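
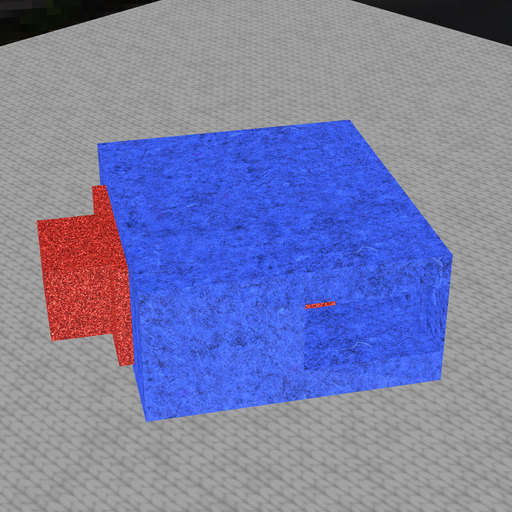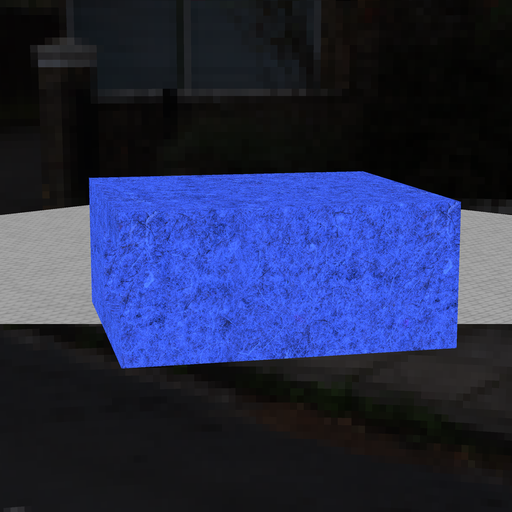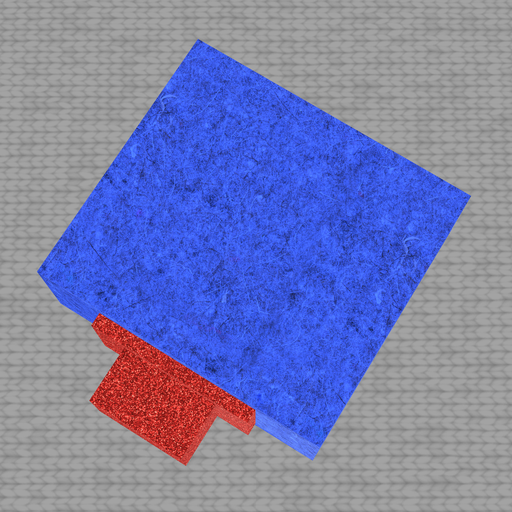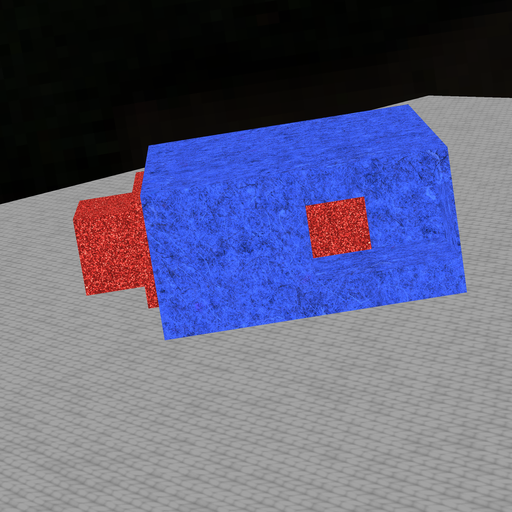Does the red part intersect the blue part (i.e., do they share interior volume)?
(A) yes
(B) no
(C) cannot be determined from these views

(A) yes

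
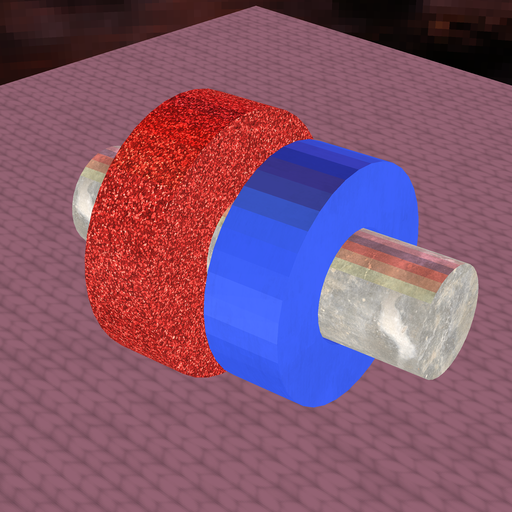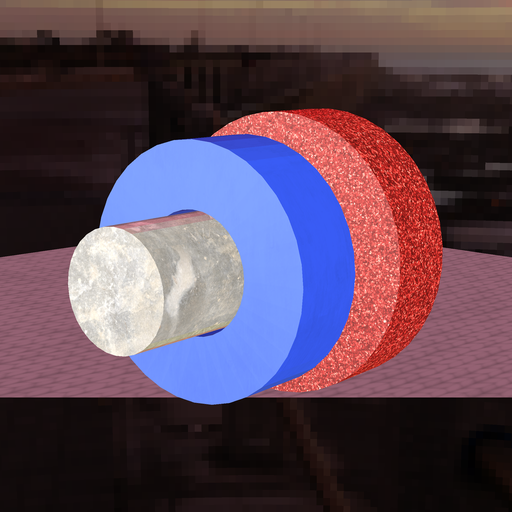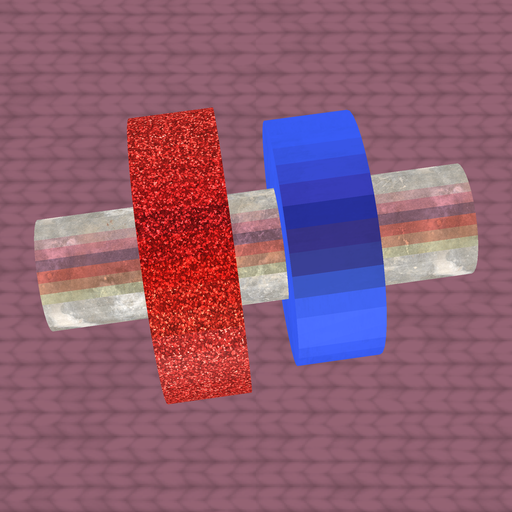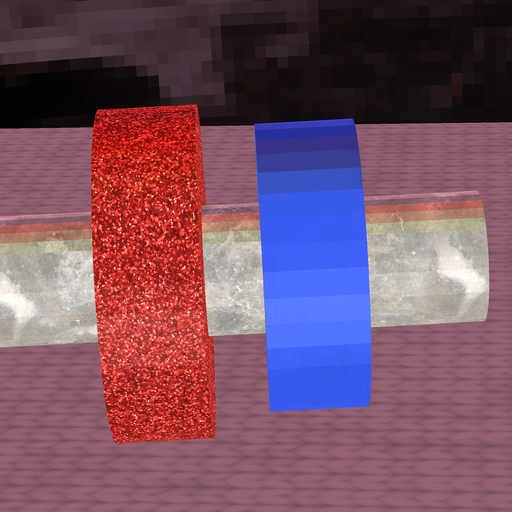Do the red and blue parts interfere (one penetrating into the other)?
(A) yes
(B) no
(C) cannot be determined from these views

(B) no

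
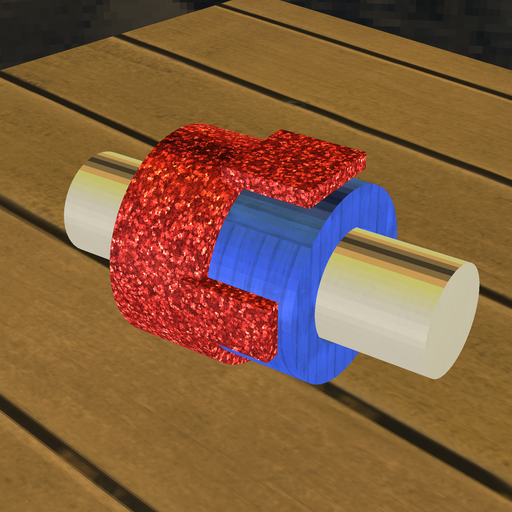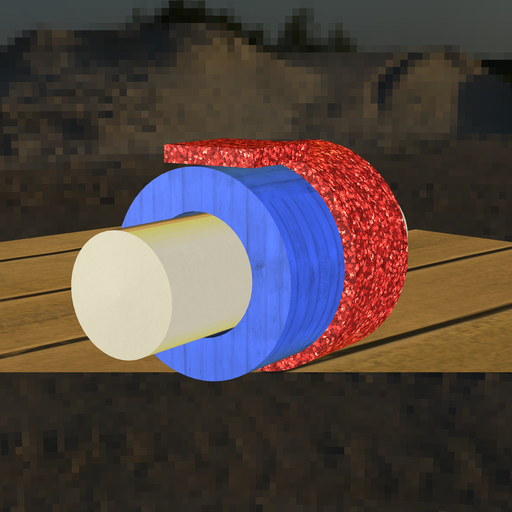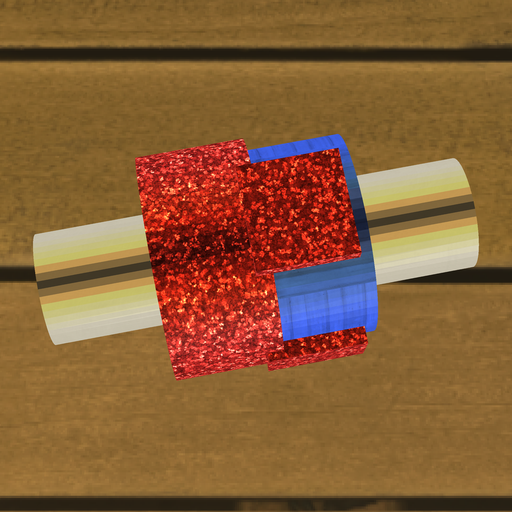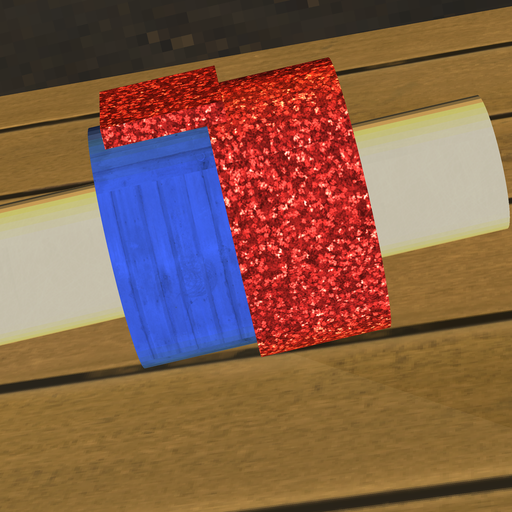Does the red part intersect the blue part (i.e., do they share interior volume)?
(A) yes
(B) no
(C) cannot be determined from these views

(A) yes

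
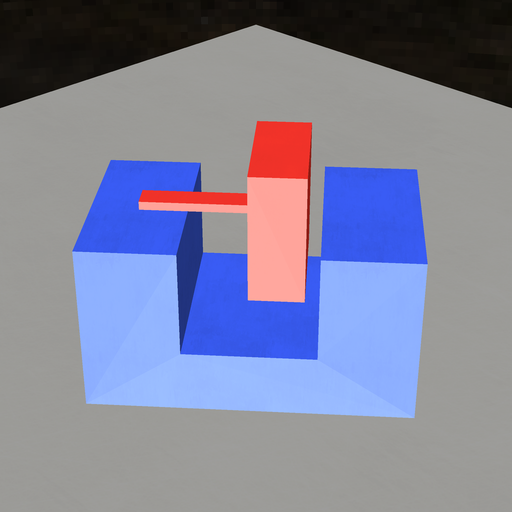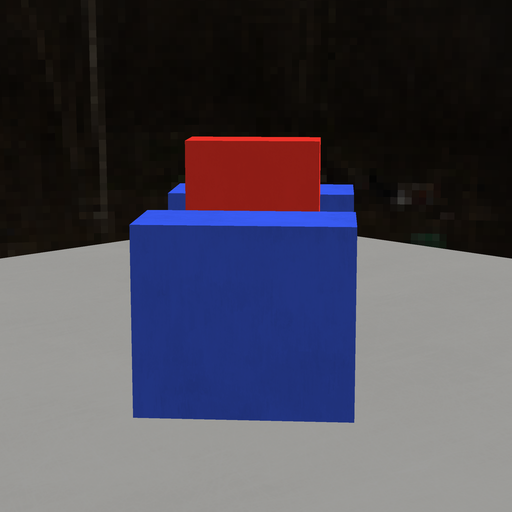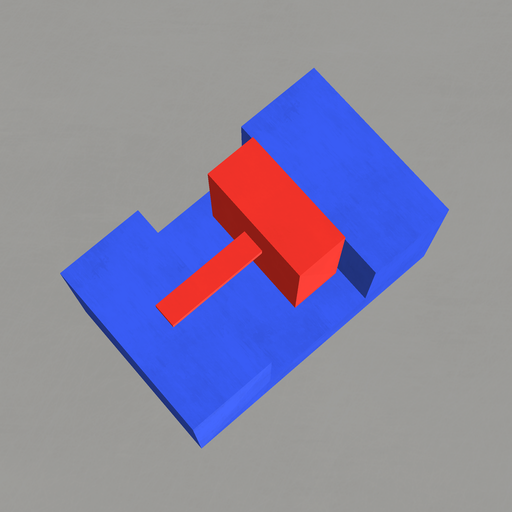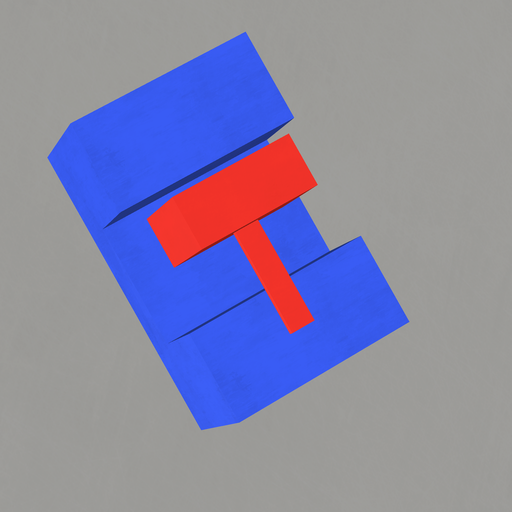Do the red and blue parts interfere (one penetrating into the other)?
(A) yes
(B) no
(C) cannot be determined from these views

(B) no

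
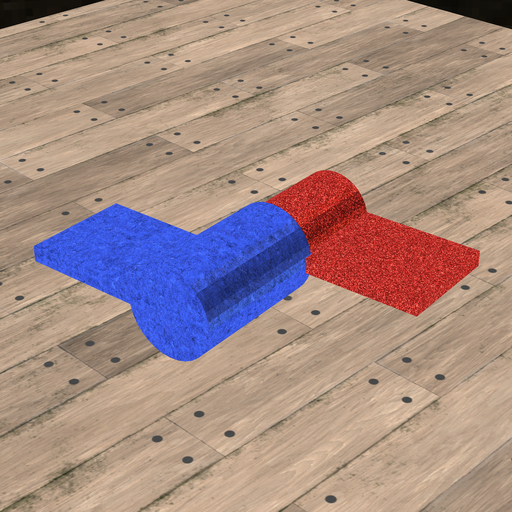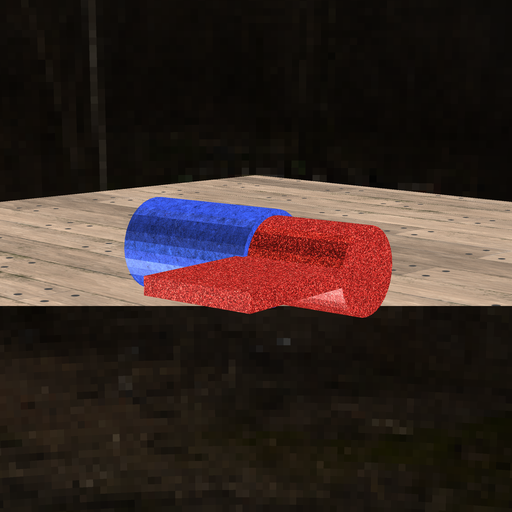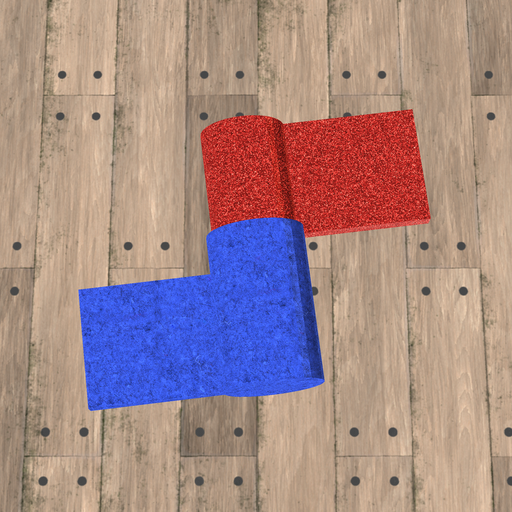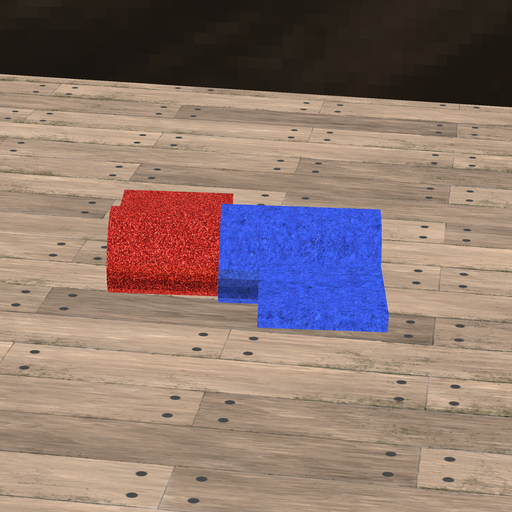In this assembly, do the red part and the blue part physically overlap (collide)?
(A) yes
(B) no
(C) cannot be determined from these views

(A) yes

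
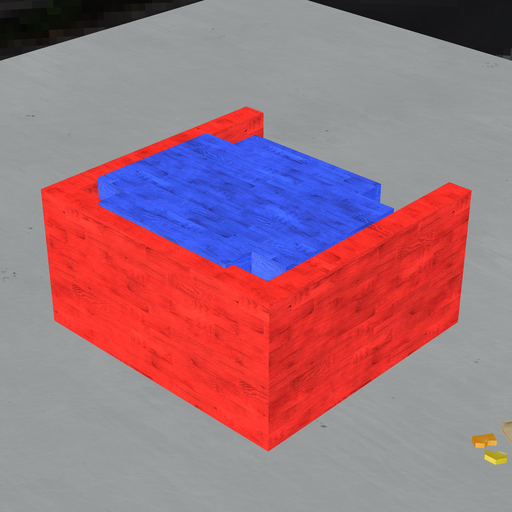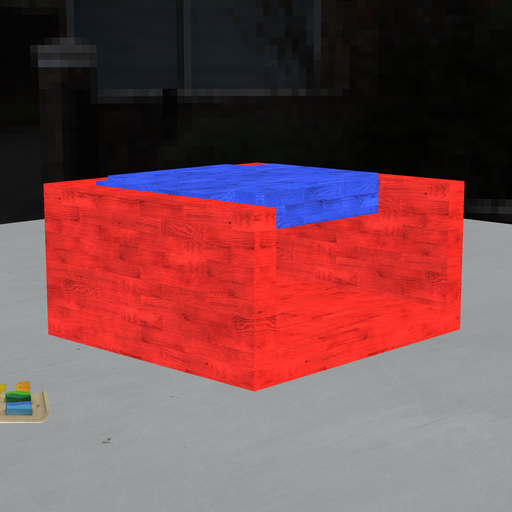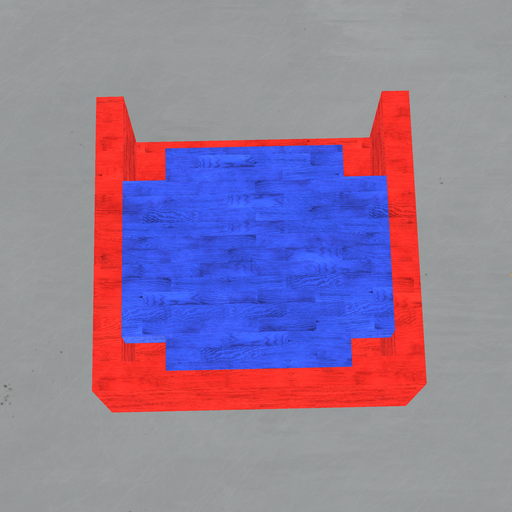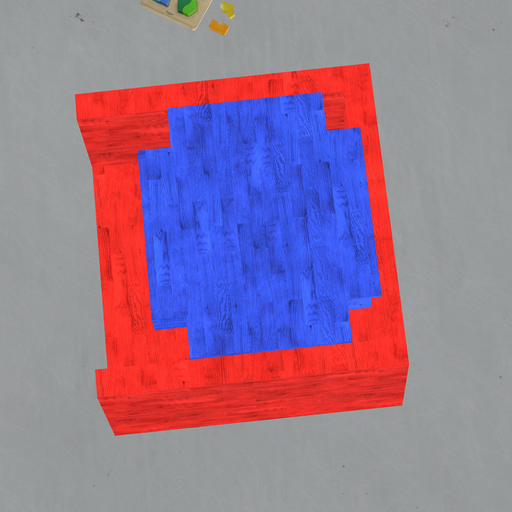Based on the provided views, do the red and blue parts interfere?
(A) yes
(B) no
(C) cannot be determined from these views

(A) yes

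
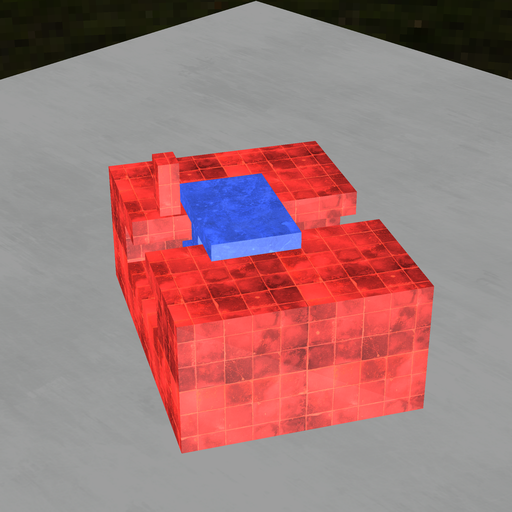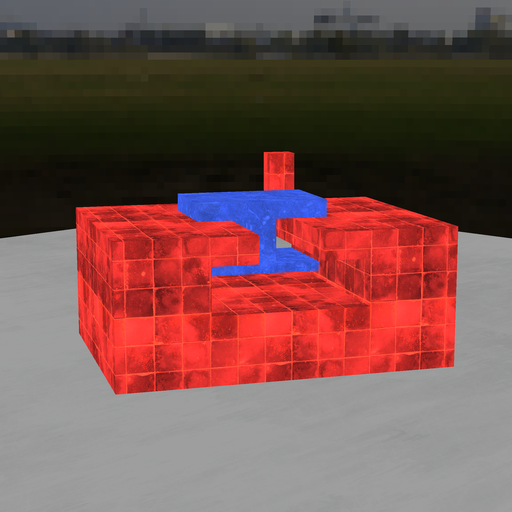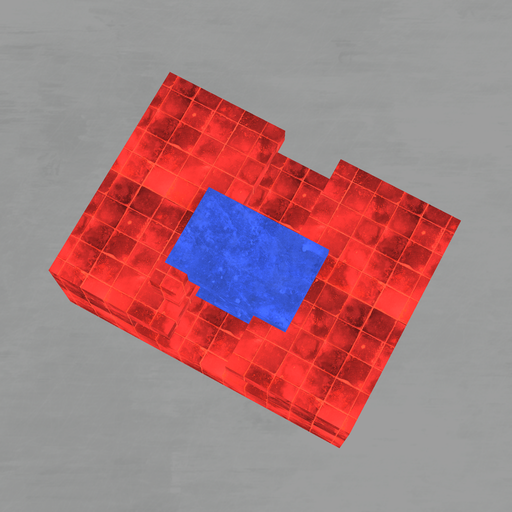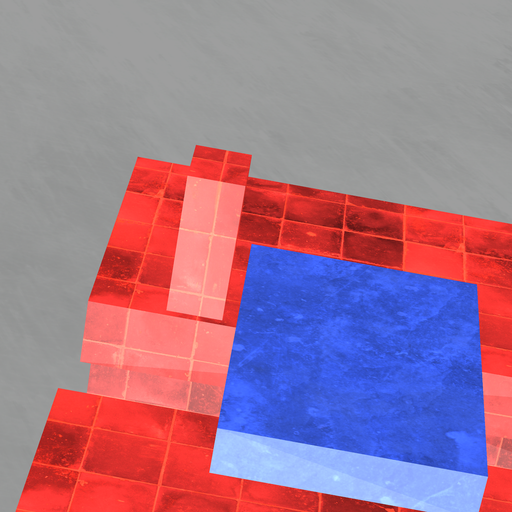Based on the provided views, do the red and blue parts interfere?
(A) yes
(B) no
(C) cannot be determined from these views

(B) no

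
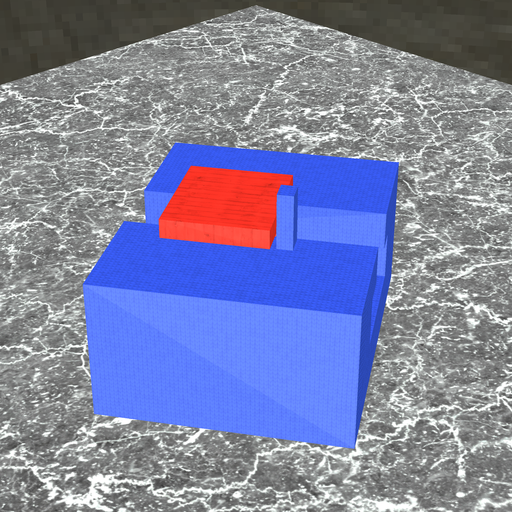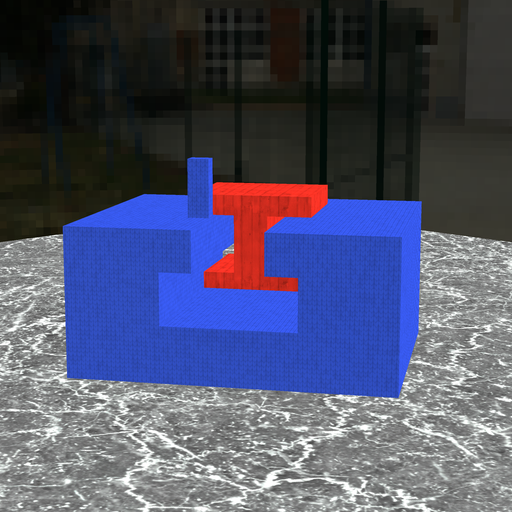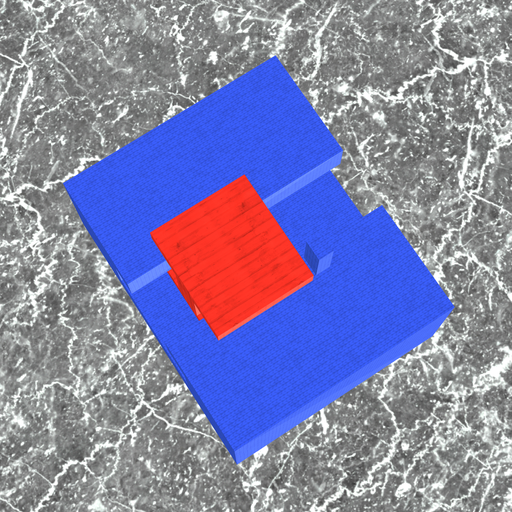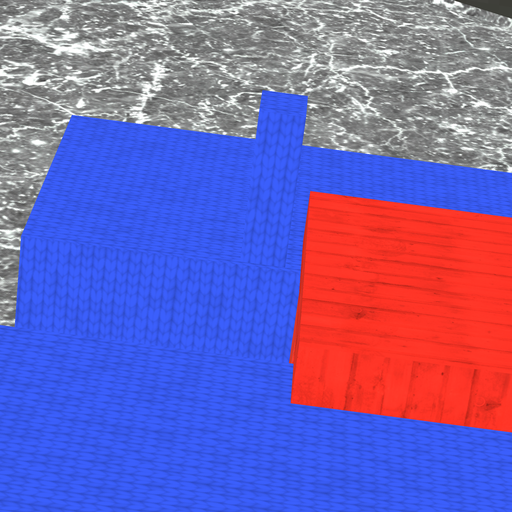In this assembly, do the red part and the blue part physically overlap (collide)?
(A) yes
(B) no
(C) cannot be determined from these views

(B) no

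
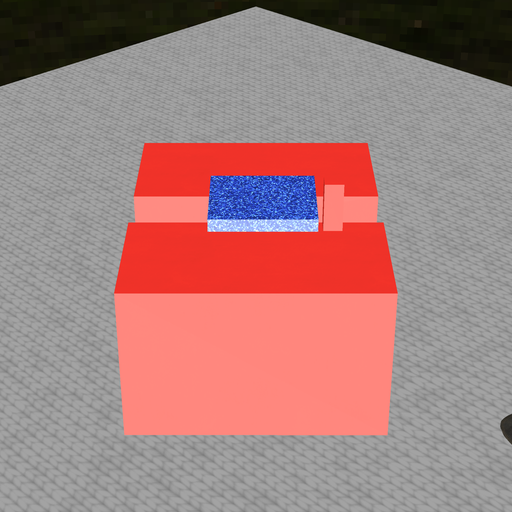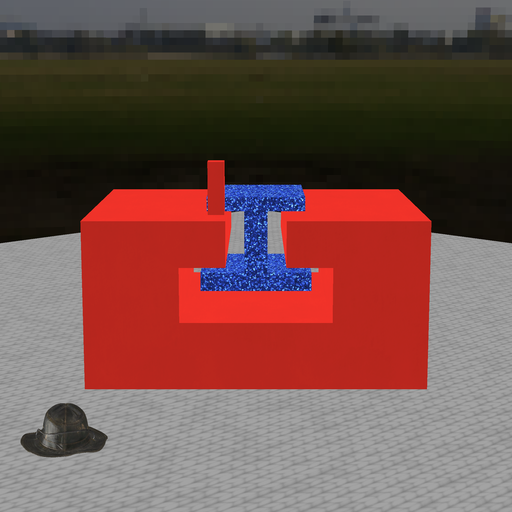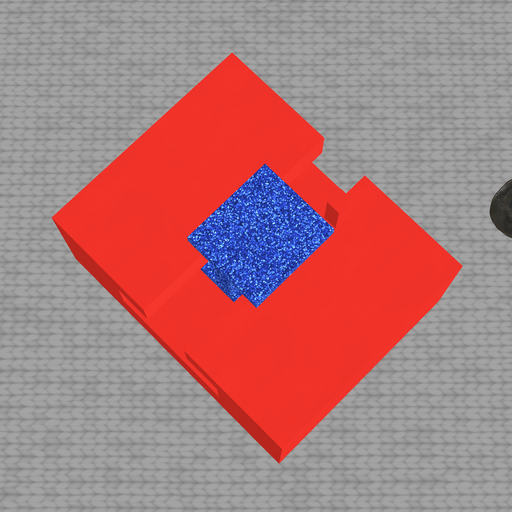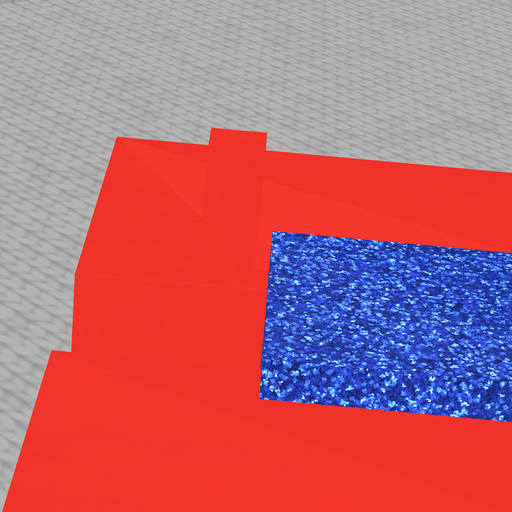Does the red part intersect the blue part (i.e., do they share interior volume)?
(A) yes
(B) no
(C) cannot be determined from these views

(B) no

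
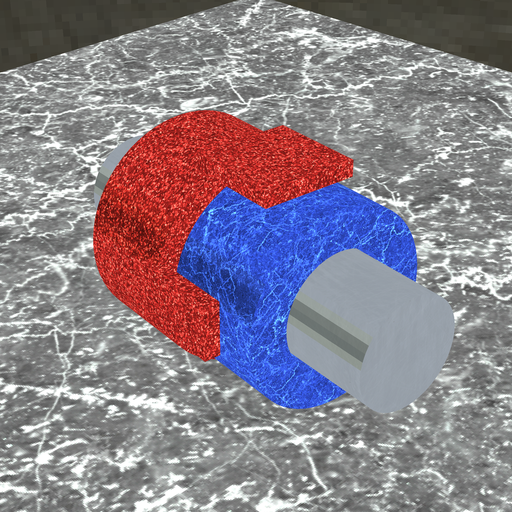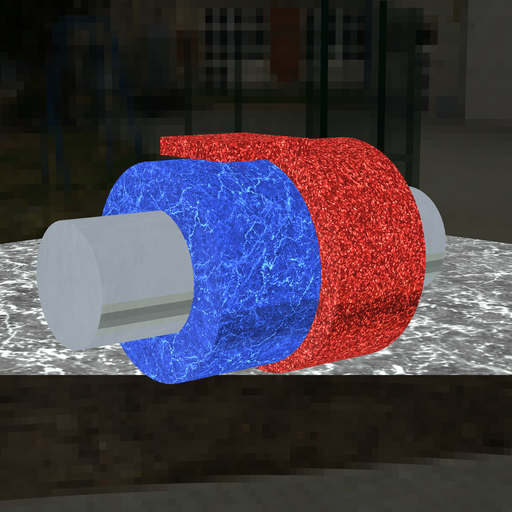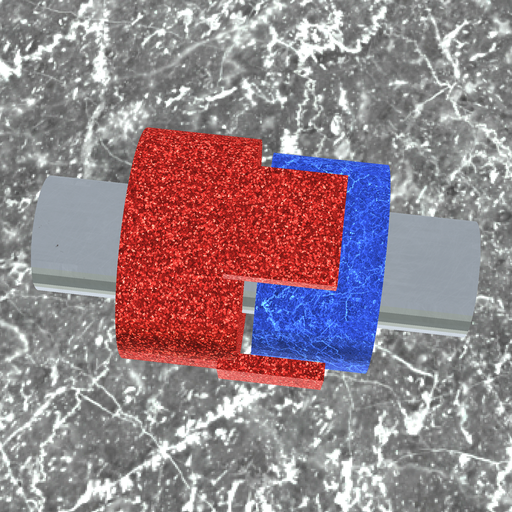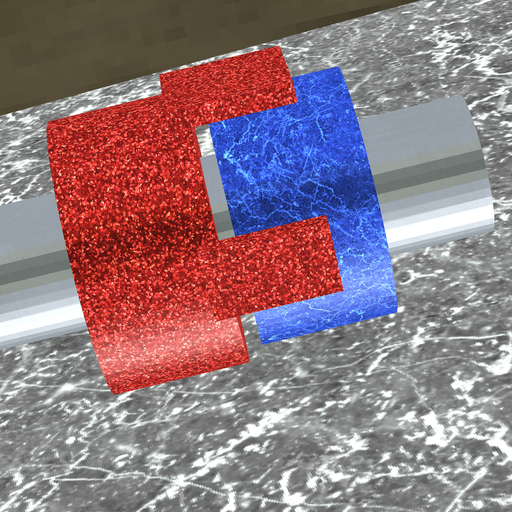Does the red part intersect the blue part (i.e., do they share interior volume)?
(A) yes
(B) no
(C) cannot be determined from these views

(B) no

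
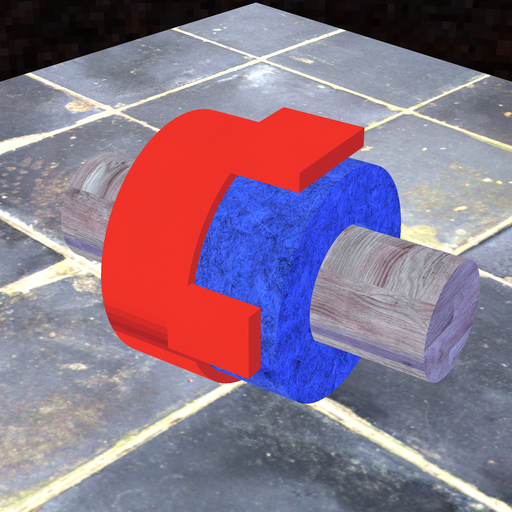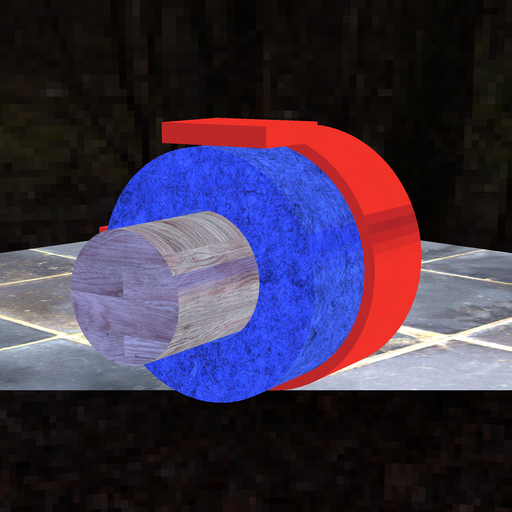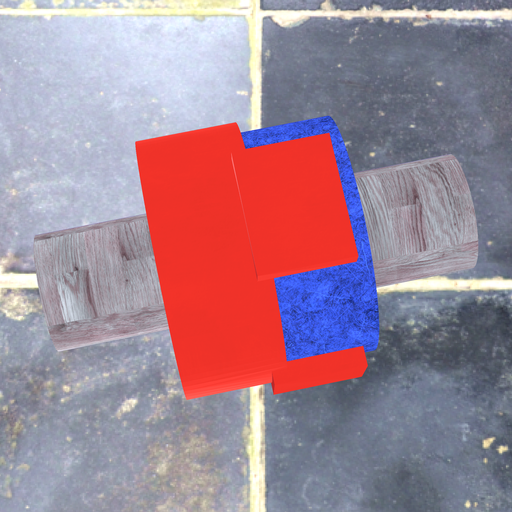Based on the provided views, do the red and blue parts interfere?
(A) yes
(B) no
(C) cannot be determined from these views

(A) yes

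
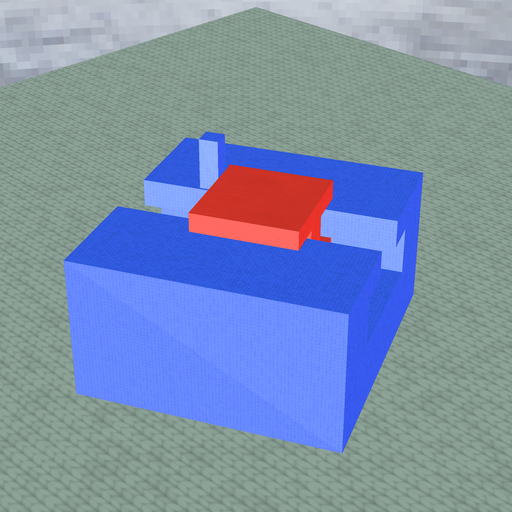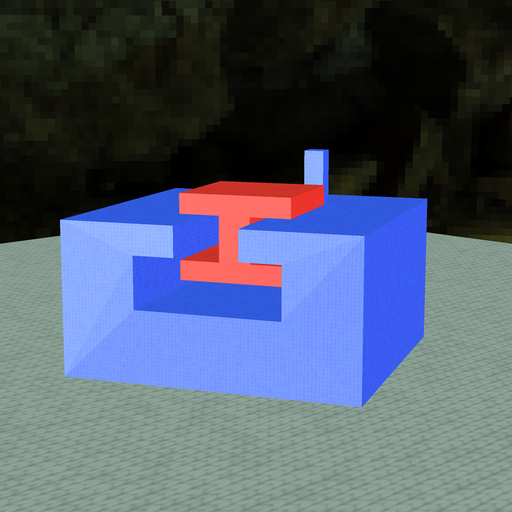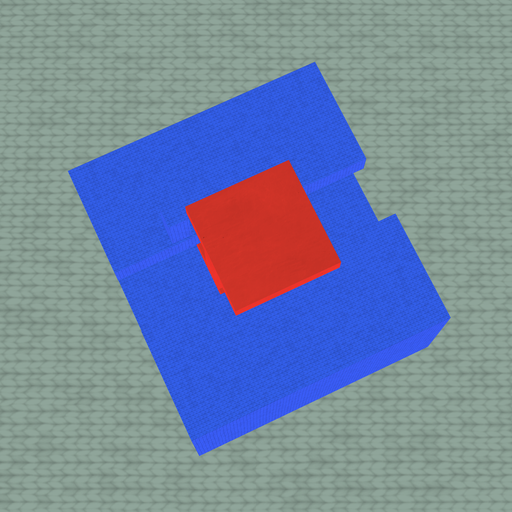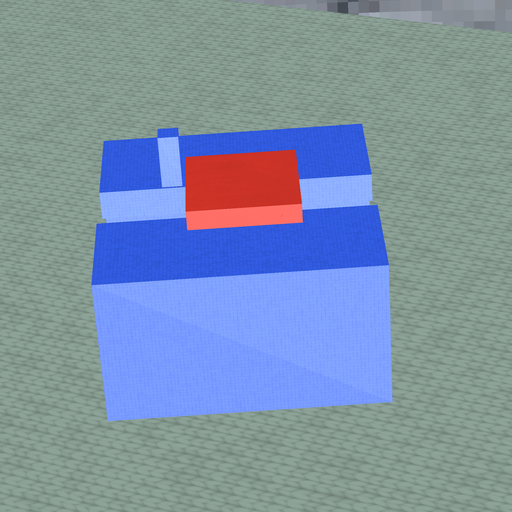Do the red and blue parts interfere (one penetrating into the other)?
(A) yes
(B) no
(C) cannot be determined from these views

(B) no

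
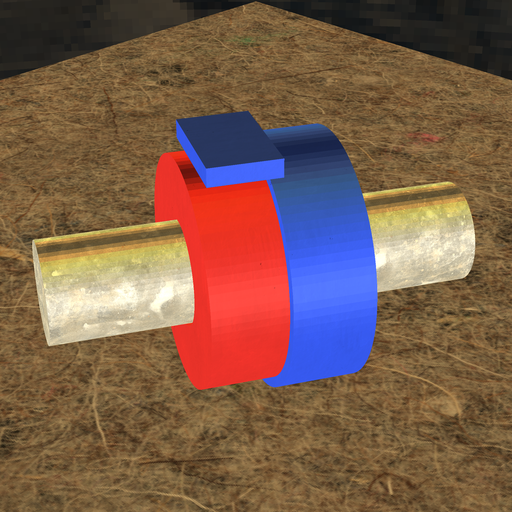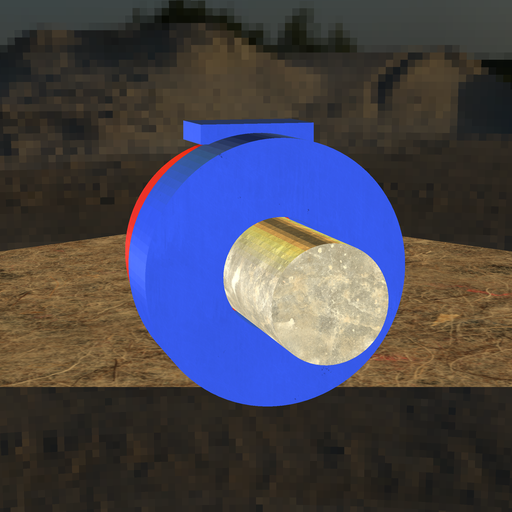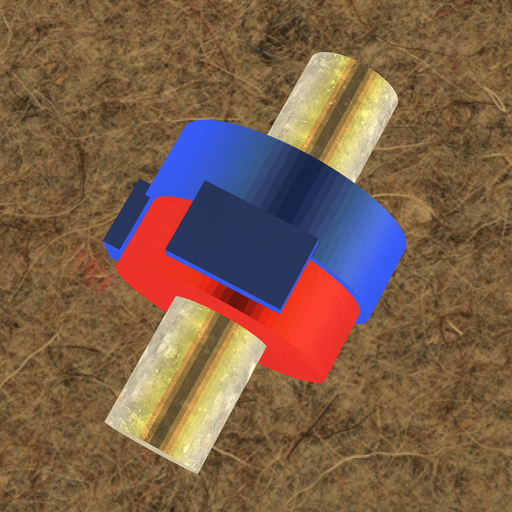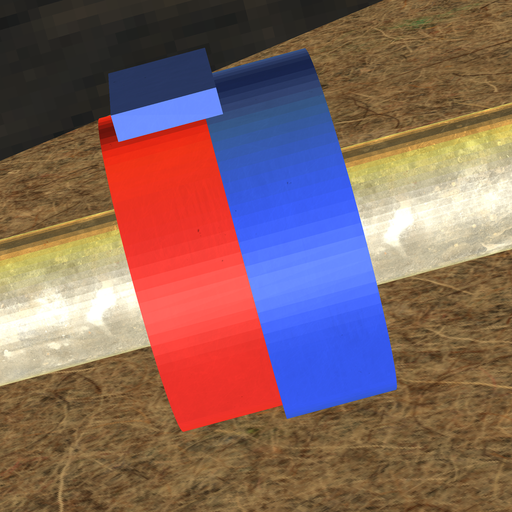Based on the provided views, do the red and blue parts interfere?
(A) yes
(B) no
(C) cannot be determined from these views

(A) yes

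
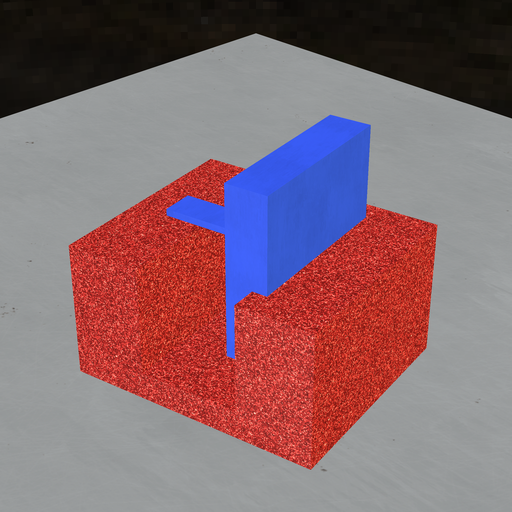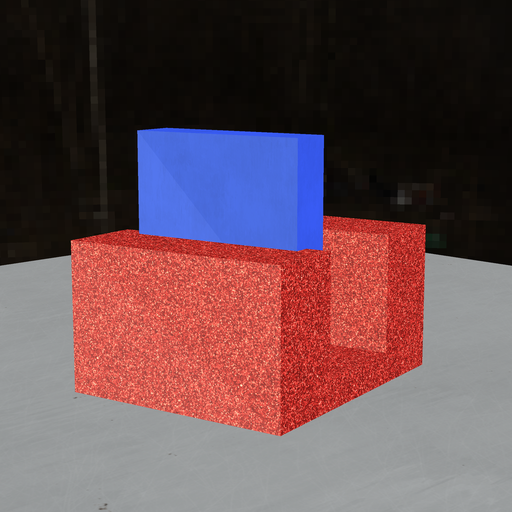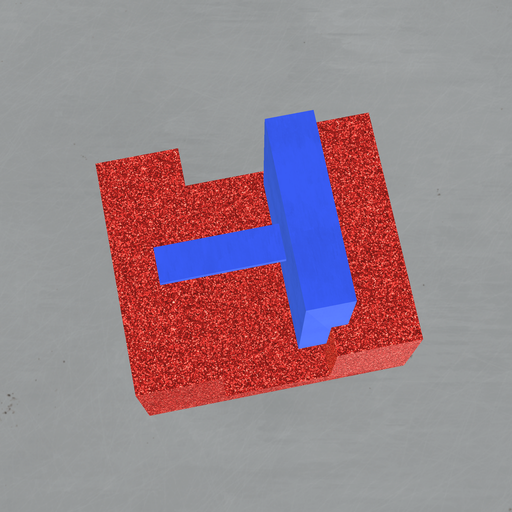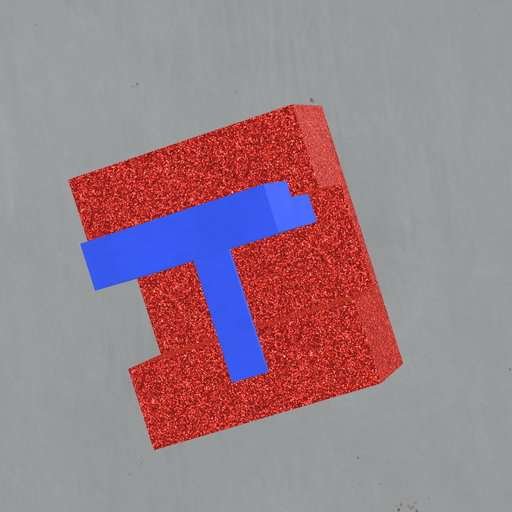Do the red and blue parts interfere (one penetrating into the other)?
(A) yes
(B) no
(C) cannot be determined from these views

(A) yes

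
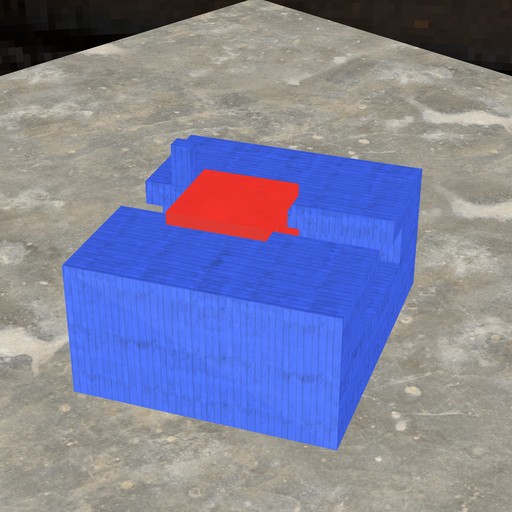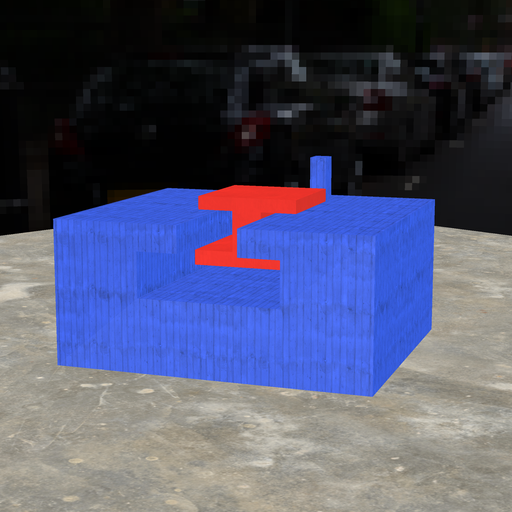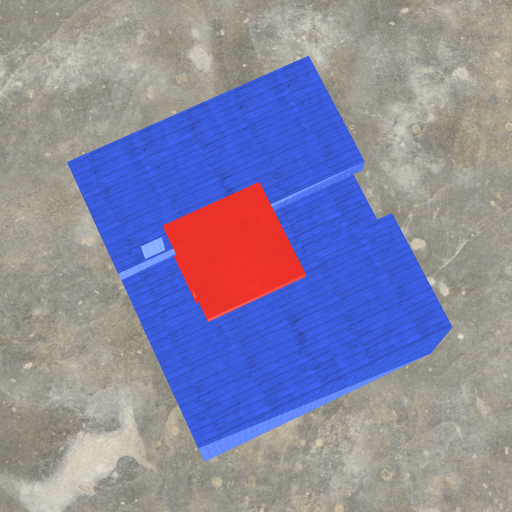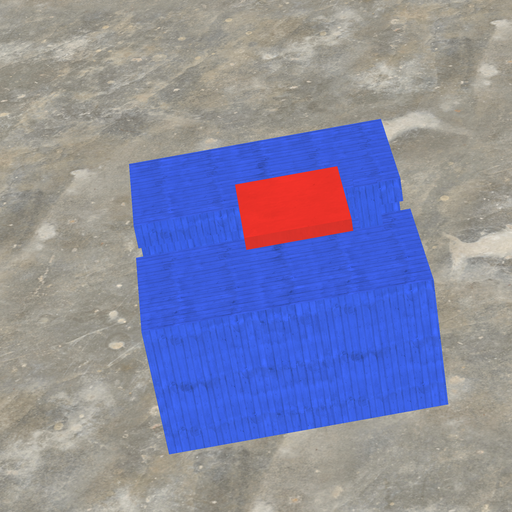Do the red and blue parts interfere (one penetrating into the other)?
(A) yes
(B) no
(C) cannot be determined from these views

(B) no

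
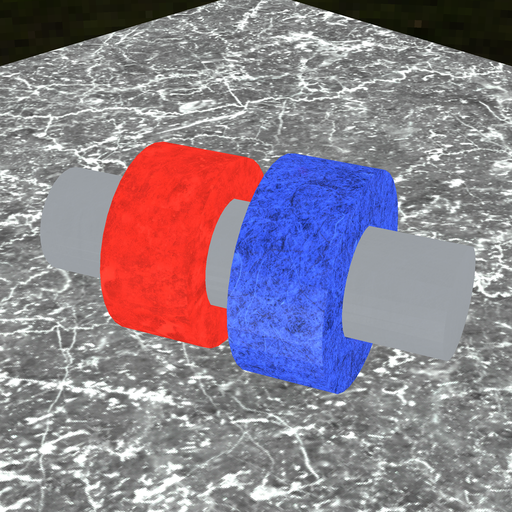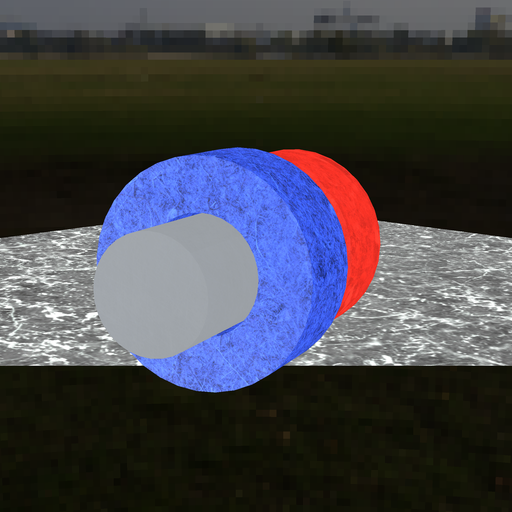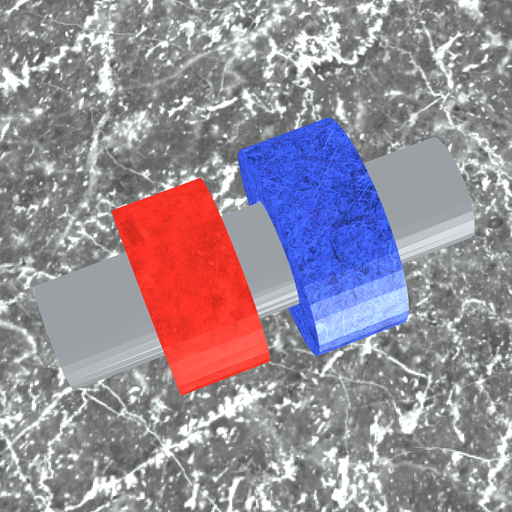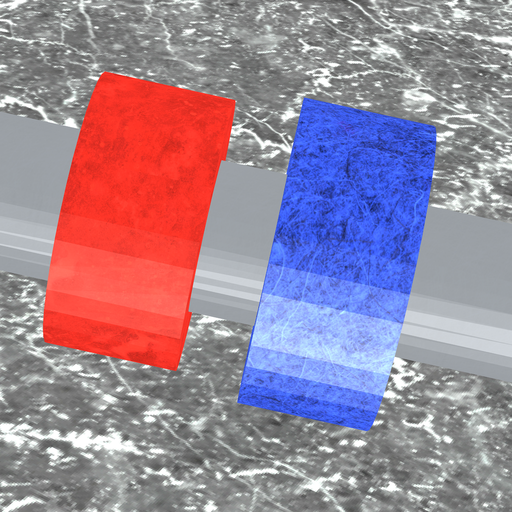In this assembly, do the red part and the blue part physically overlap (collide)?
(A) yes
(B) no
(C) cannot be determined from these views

(B) no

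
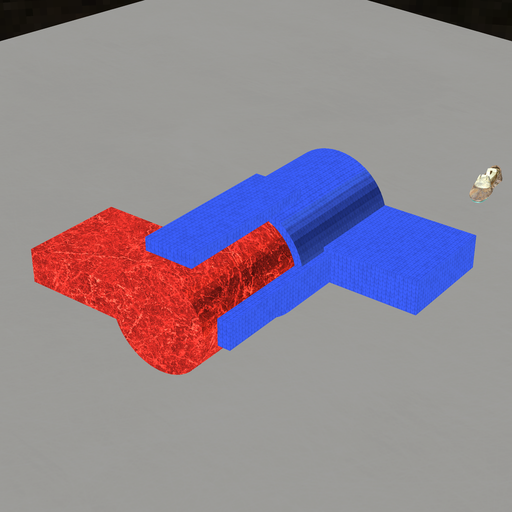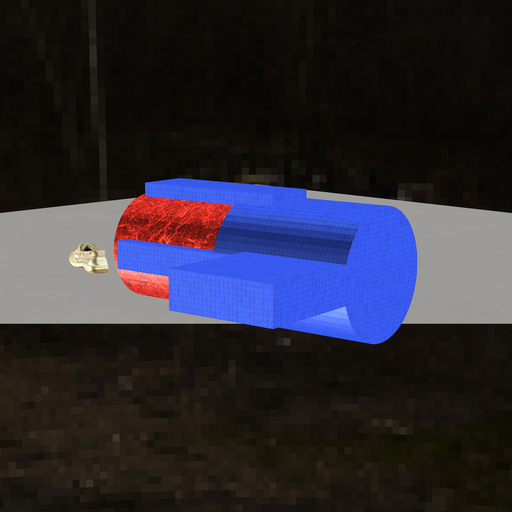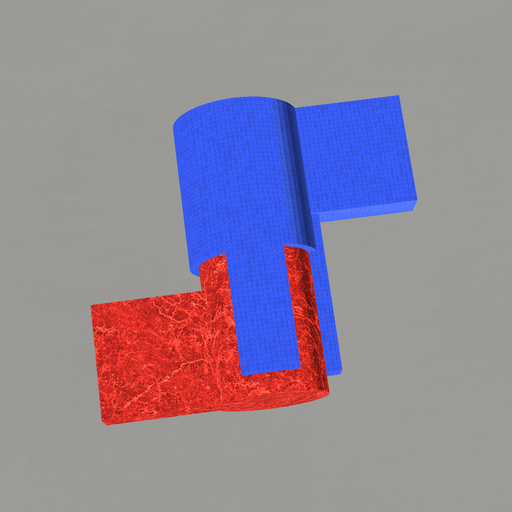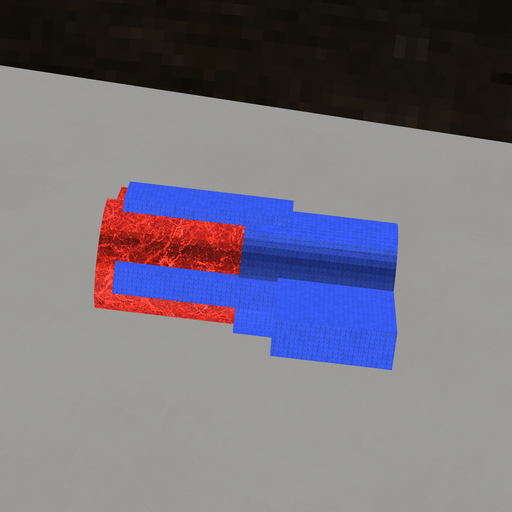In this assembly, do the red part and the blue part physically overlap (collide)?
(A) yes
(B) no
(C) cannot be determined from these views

(A) yes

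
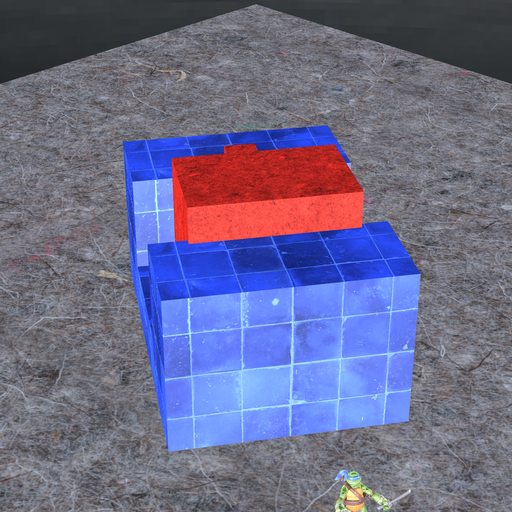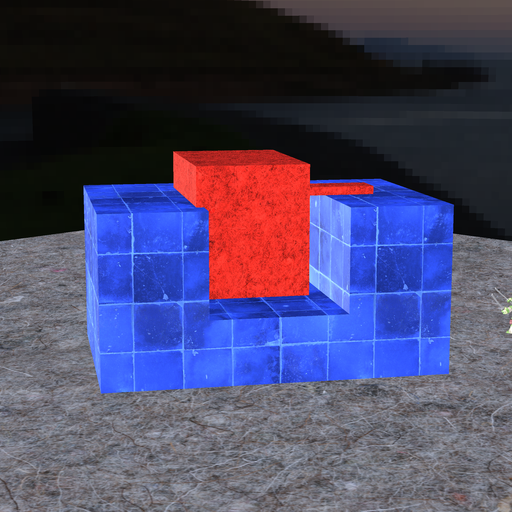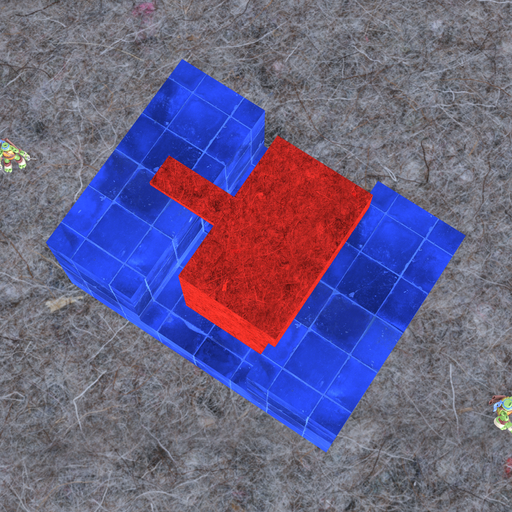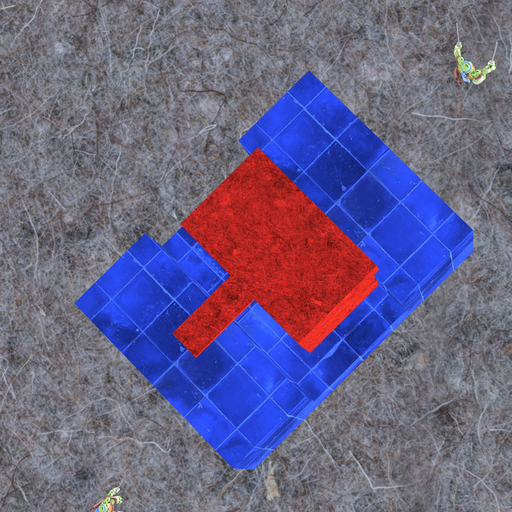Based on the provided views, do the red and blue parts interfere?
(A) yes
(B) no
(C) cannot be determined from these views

(A) yes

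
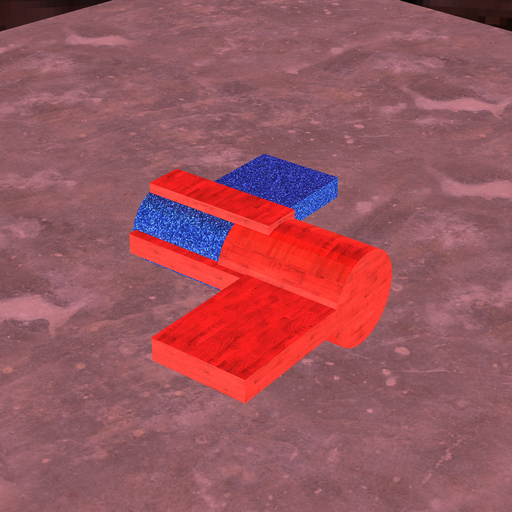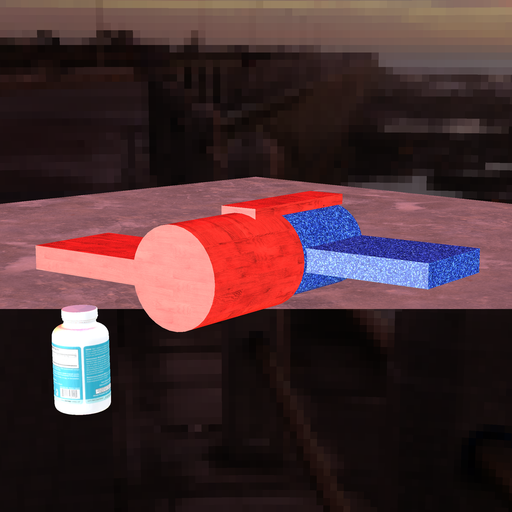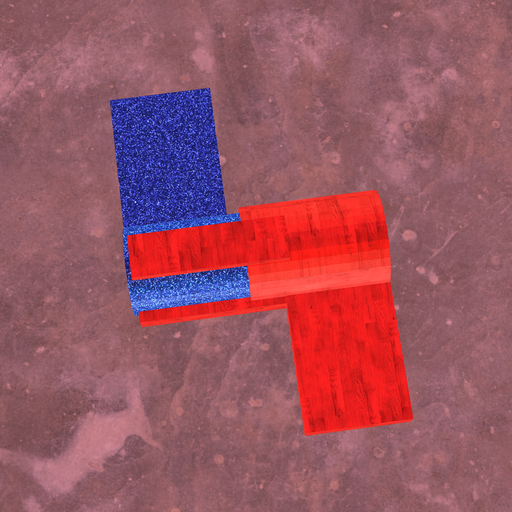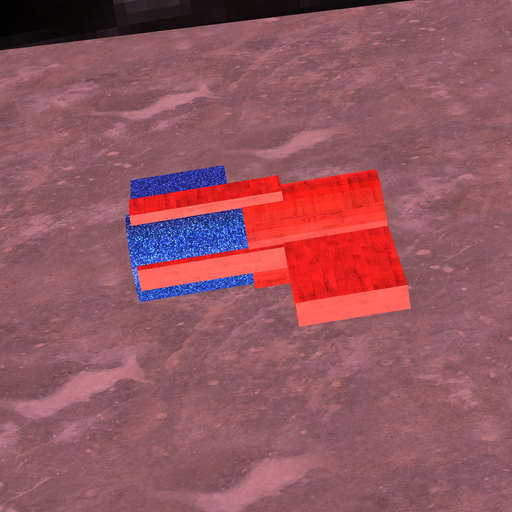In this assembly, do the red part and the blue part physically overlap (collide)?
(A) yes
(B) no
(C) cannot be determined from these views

(A) yes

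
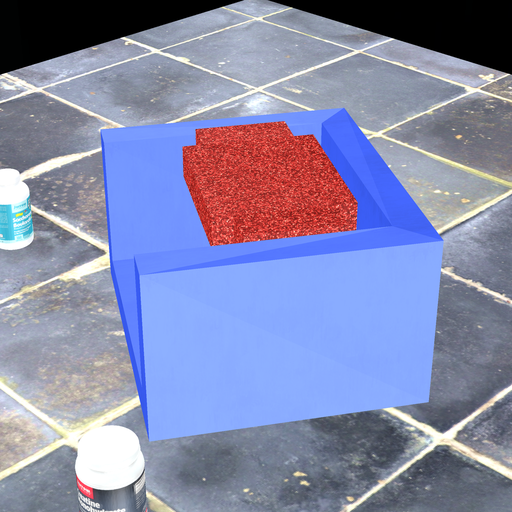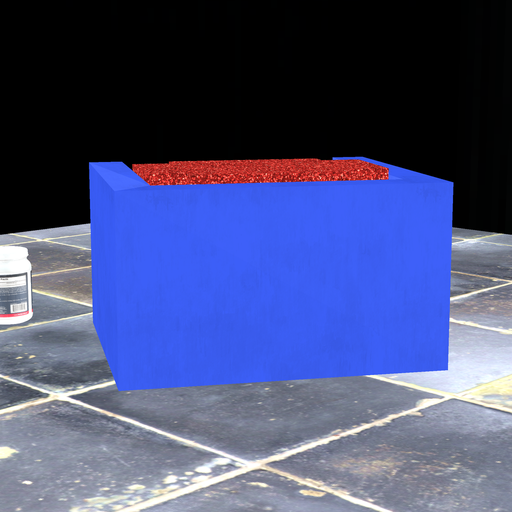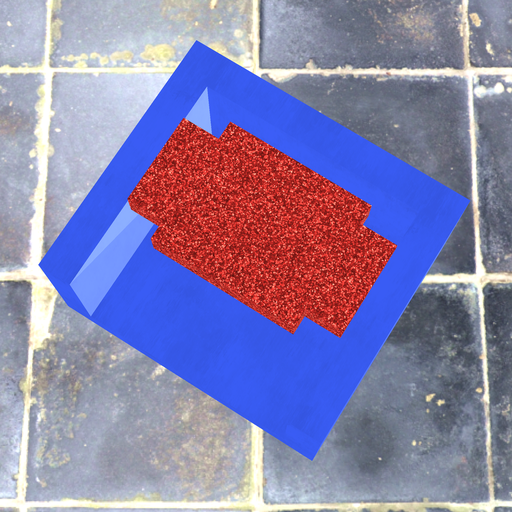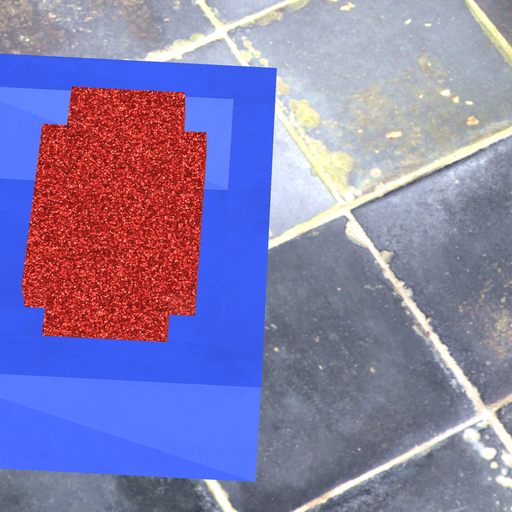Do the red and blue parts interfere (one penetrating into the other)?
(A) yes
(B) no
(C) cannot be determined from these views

(B) no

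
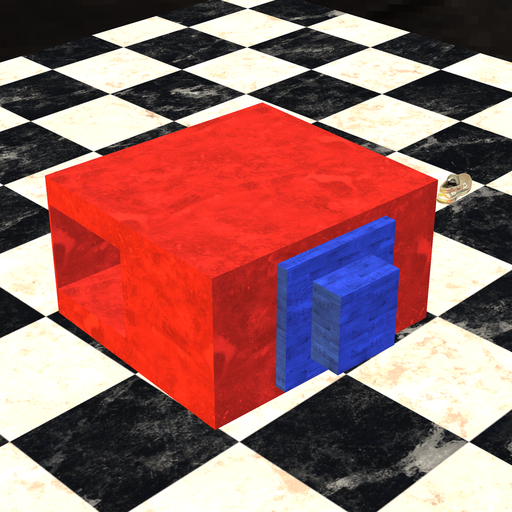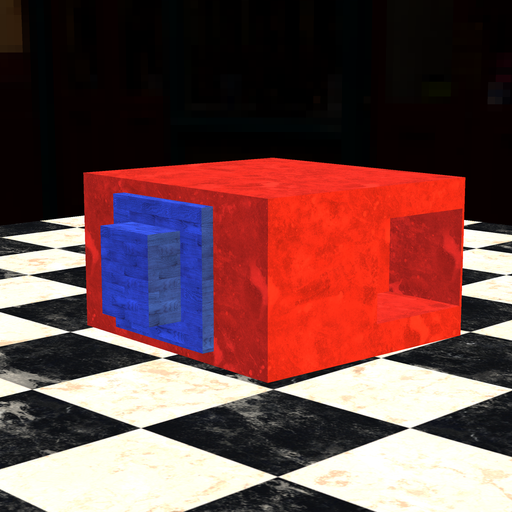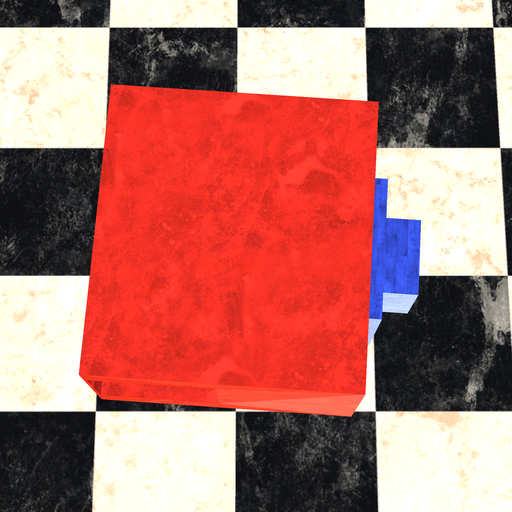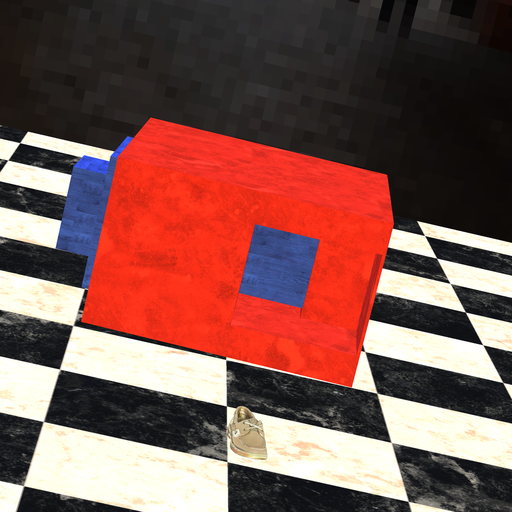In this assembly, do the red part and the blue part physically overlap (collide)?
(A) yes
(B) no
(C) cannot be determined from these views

(A) yes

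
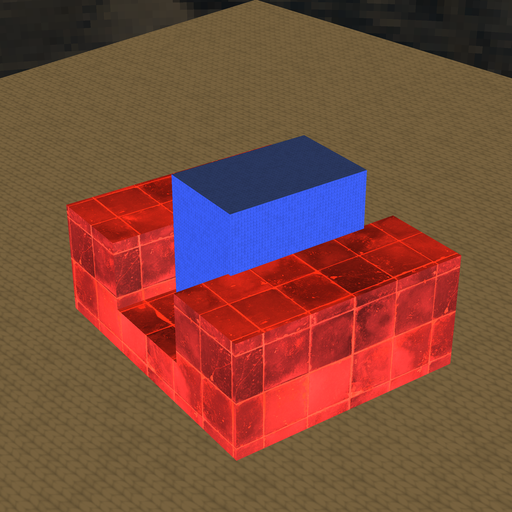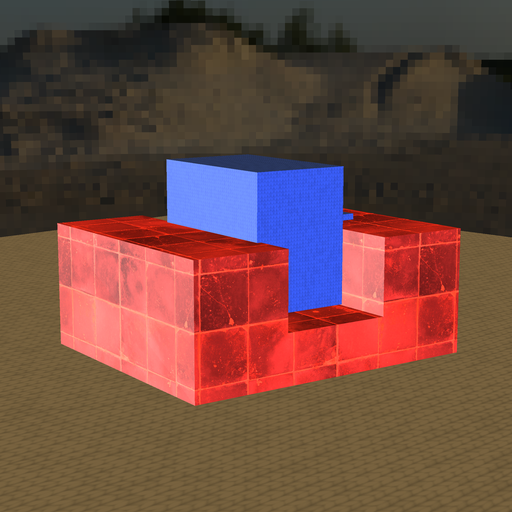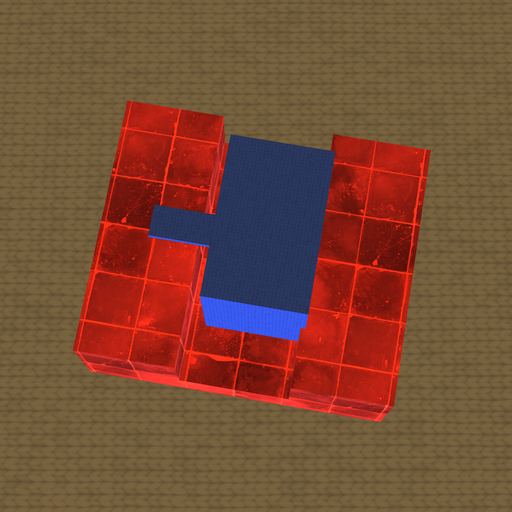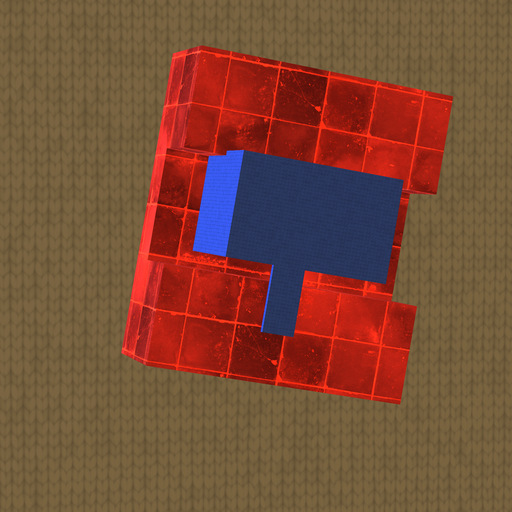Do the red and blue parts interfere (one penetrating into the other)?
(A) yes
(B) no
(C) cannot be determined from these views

(A) yes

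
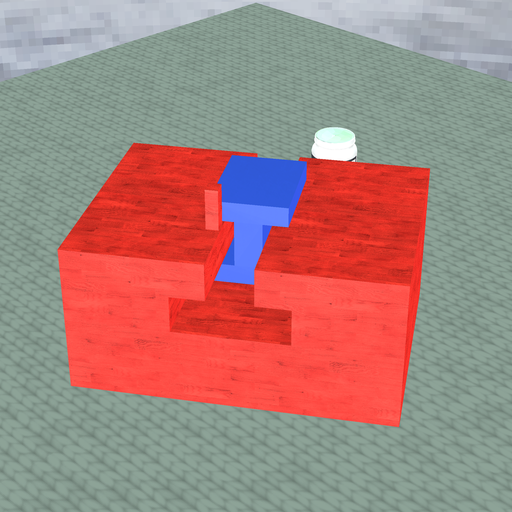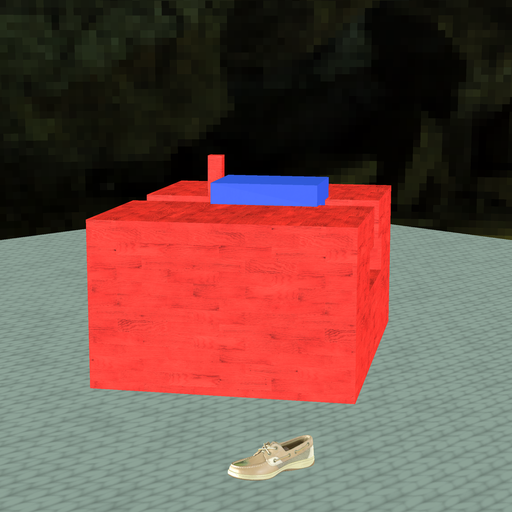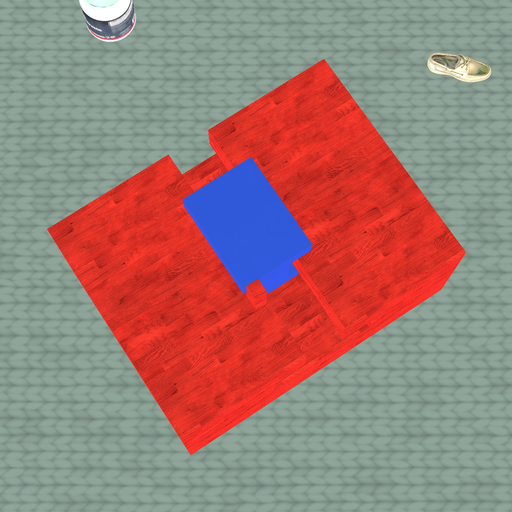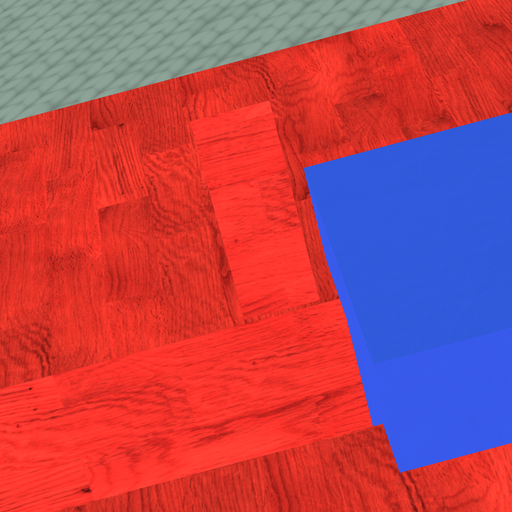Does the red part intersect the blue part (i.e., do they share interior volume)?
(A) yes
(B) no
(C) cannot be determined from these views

(B) no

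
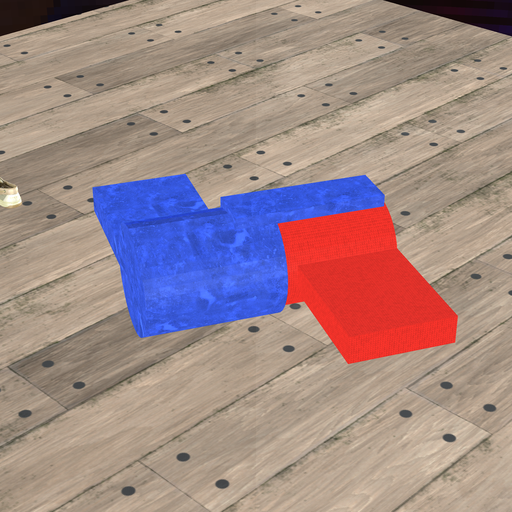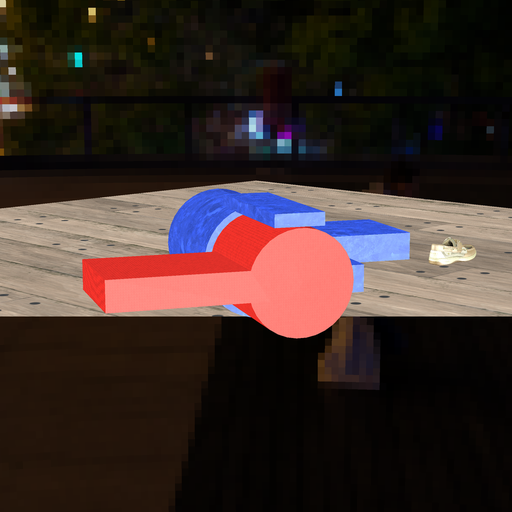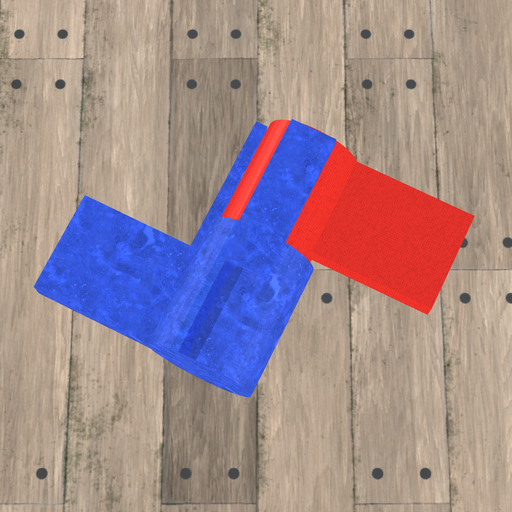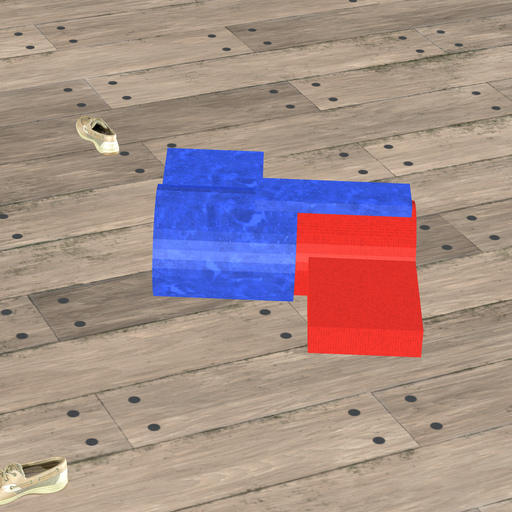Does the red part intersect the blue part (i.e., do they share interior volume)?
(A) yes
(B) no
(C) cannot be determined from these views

(A) yes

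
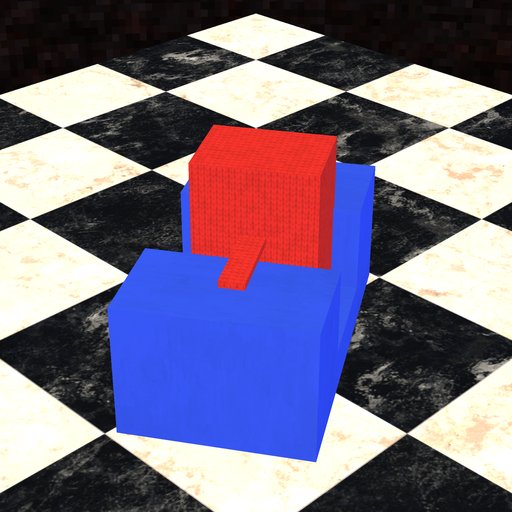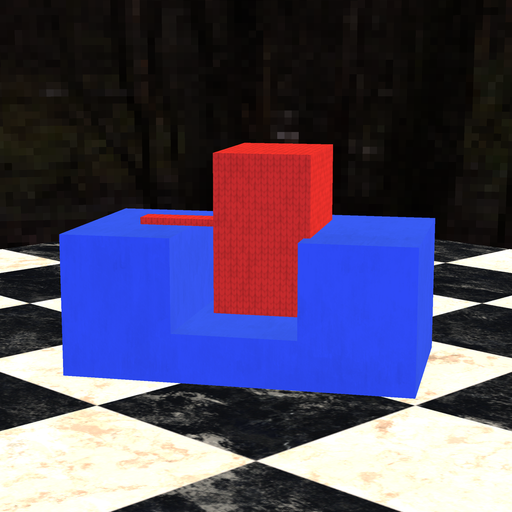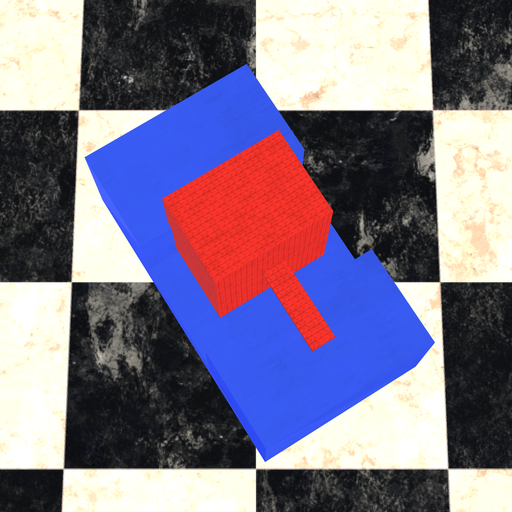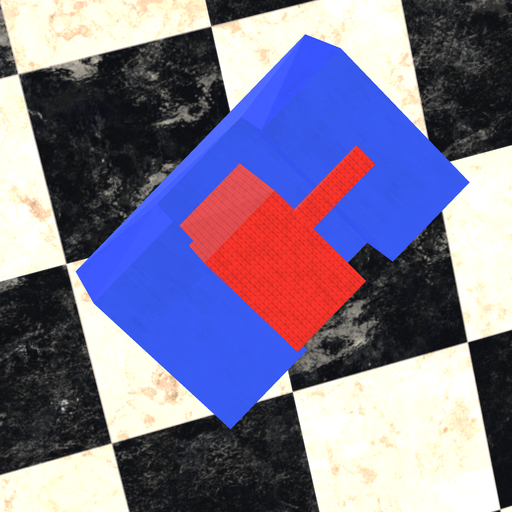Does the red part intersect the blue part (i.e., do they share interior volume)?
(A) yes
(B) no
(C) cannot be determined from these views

(A) yes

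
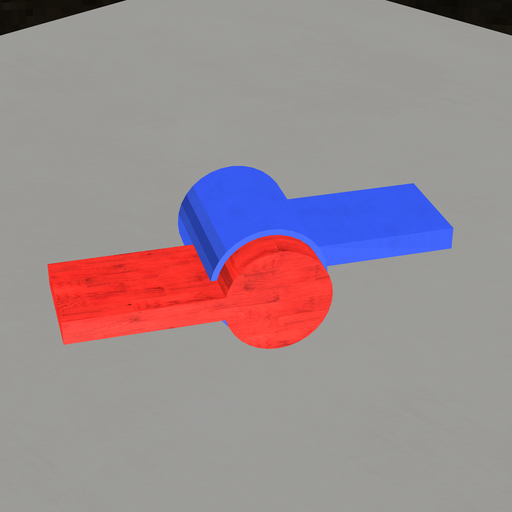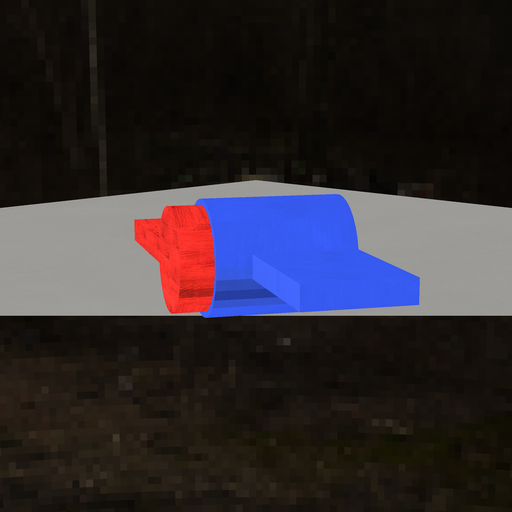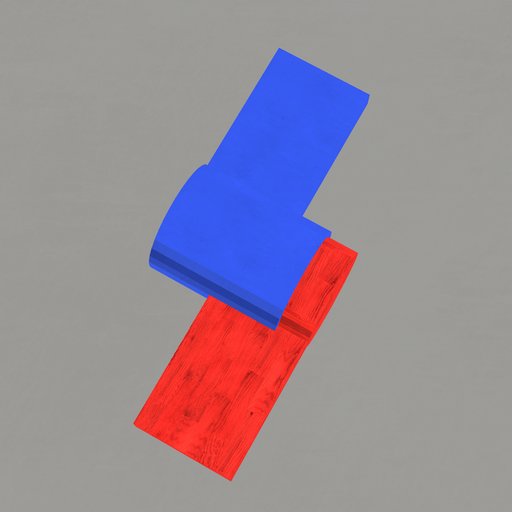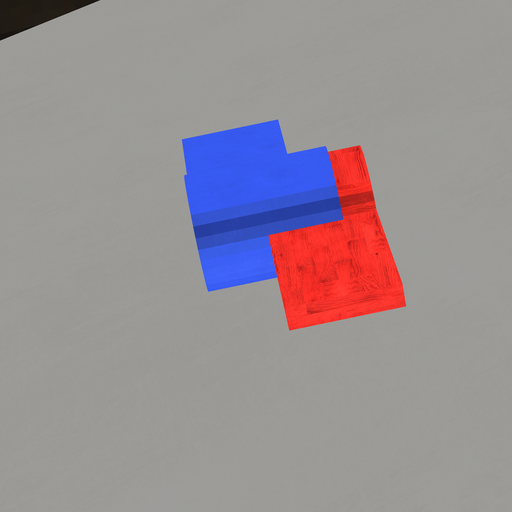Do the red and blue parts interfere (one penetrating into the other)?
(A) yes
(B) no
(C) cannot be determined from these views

(A) yes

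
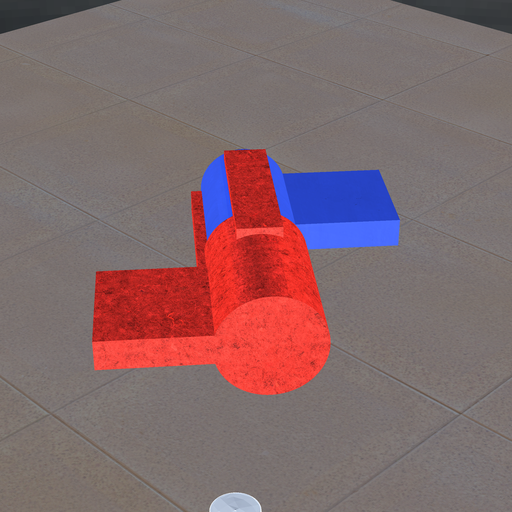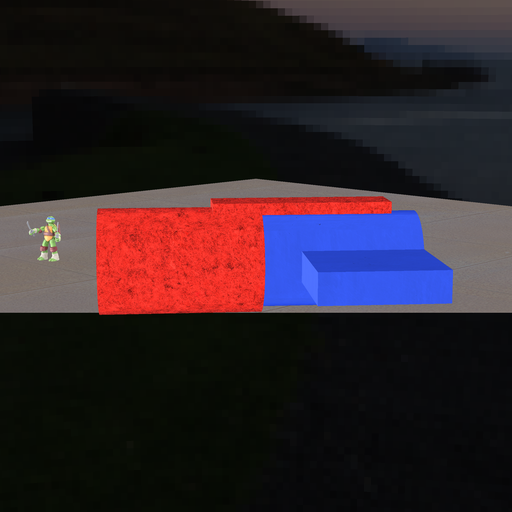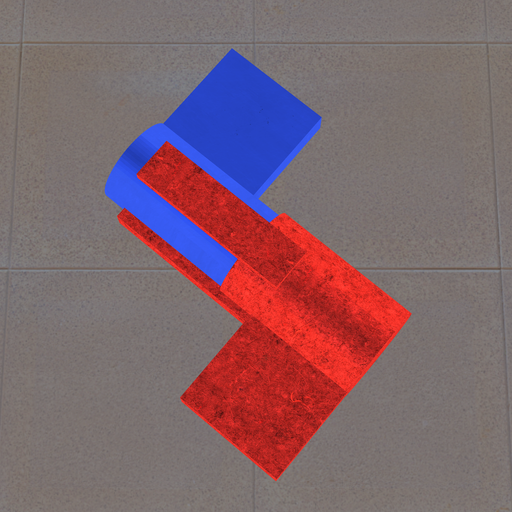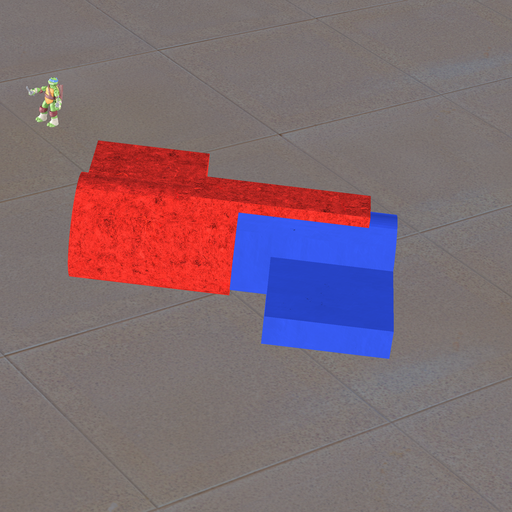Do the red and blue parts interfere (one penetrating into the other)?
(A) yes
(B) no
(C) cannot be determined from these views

(A) yes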